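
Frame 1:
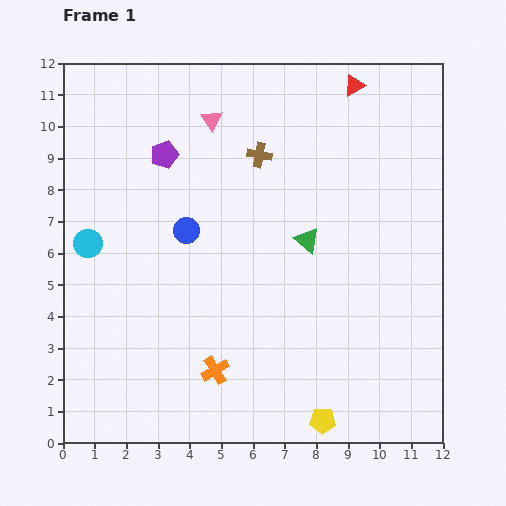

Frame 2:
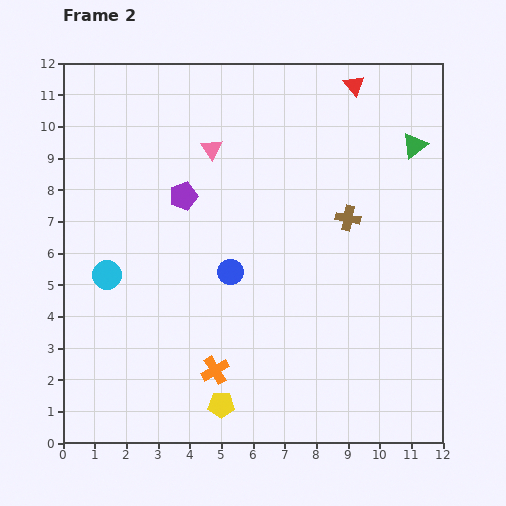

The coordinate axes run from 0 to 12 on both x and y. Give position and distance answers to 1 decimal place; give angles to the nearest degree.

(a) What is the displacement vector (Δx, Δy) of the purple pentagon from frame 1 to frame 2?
(0.6, -1.3)

The purple pentagon was at (3.2, 9.1) in frame 1 and (3.8, 7.8) in frame 2.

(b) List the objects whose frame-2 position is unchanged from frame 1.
the orange cross, the red triangle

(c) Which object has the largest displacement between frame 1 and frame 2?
the green triangle

(moved 4.5; next 3.4)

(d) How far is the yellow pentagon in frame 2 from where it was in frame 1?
3.2

The yellow pentagon moved from (8.2, 0.7) to (5.0, 1.2), a distance of √(3.2² + 0.5²) ≈ 3.2.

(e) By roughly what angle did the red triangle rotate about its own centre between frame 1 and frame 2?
40° counter-clockwise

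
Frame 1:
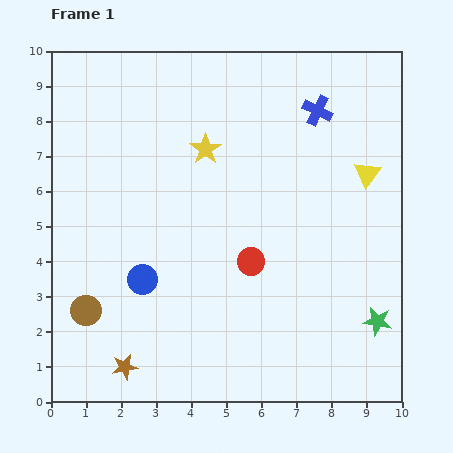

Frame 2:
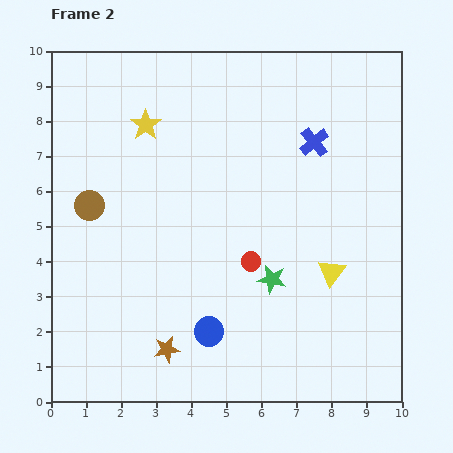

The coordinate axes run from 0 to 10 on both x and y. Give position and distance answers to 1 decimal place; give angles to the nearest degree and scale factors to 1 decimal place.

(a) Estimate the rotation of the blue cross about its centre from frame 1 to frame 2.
25° clockwise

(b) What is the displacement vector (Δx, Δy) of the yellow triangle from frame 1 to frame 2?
(-1.0, -2.8)

The yellow triangle was at (9.0, 6.5) in frame 1 and (8.0, 3.7) in frame 2.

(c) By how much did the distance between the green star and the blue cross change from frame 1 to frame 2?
-2.1

Distance in frame 1: 6.2. Distance in frame 2: 4.1.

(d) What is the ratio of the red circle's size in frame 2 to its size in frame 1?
0.7×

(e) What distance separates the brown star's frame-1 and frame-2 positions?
1.3

The brown star moved from (2.1, 1.0) to (3.3, 1.5), a distance of √(1.2² + 0.5²) ≈ 1.3.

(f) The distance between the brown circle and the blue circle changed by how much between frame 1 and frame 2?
+3.2

Distance in frame 1: 1.8. Distance in frame 2: 5.0.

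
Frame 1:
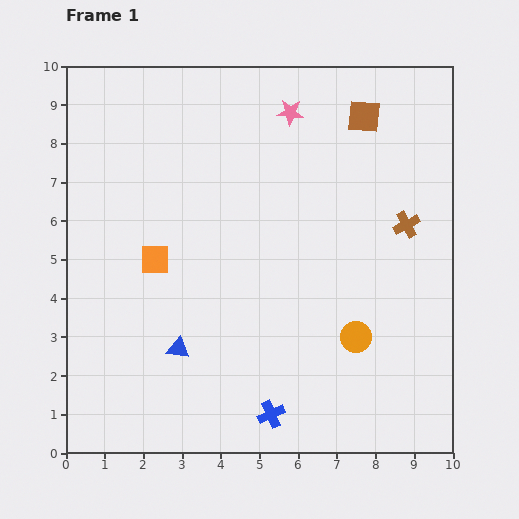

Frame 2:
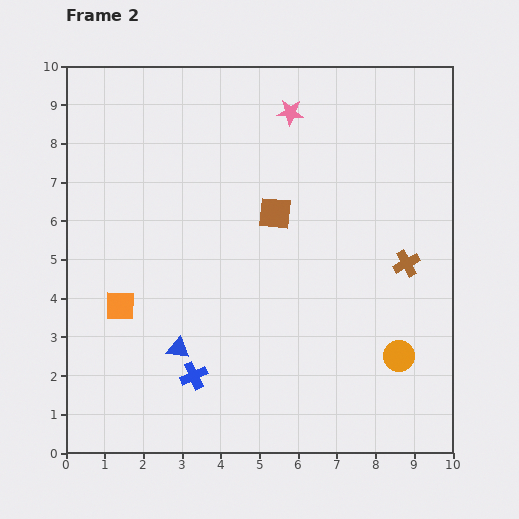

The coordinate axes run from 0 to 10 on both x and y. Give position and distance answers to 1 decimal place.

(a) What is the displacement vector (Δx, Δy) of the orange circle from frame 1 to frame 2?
(1.1, -0.5)

The orange circle was at (7.5, 3.0) in frame 1 and (8.6, 2.5) in frame 2.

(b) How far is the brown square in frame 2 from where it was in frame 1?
3.4

The brown square moved from (7.7, 8.7) to (5.4, 6.2), a distance of √(2.3² + 2.5²) ≈ 3.4.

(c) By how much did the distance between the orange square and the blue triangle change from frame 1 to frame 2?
-0.5

Distance in frame 1: 2.4. Distance in frame 2: 1.9.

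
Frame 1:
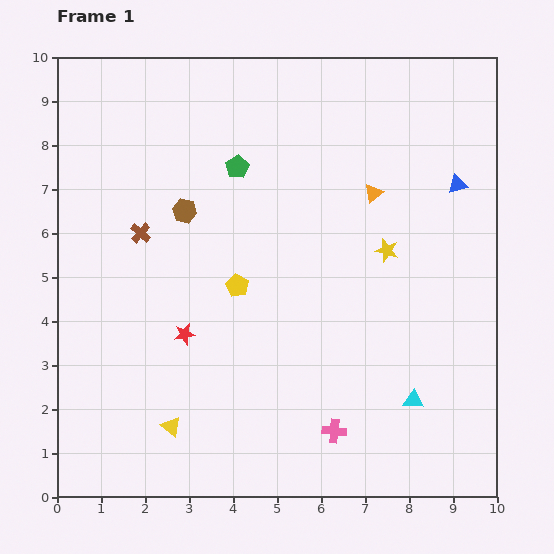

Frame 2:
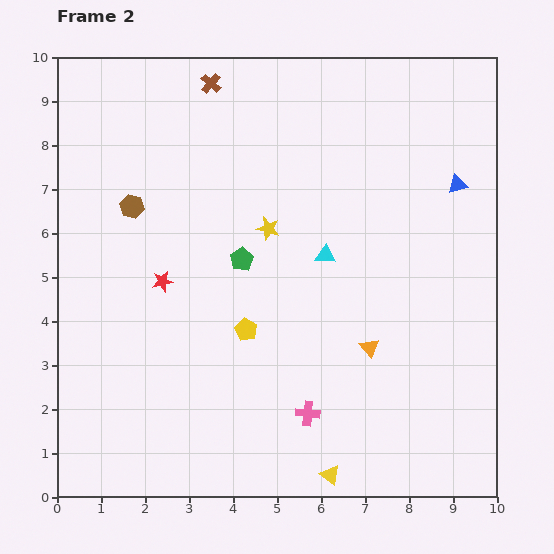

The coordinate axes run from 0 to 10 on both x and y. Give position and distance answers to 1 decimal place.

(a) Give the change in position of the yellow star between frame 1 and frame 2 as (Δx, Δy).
(-2.7, 0.5)

The yellow star was at (7.5, 5.6) in frame 1 and (4.8, 6.1) in frame 2.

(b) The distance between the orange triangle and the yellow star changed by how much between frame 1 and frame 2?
+2.2

Distance in frame 1: 1.3. Distance in frame 2: 3.5.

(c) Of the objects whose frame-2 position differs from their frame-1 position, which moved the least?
the pink cross

(moved 0.7)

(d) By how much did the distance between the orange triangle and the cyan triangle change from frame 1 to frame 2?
-2.5

Distance in frame 1: 4.8. Distance in frame 2: 2.3.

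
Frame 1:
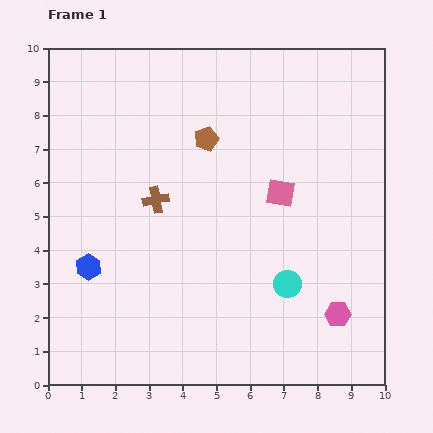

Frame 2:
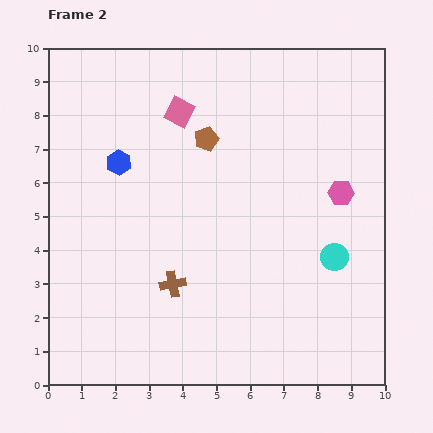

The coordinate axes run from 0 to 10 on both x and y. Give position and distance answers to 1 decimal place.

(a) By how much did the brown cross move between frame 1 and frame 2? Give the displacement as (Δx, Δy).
(0.5, -2.5)

The brown cross was at (3.2, 5.5) in frame 1 and (3.7, 3.0) in frame 2.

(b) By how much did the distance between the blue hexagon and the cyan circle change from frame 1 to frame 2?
+1.1

Distance in frame 1: 5.9. Distance in frame 2: 7.0.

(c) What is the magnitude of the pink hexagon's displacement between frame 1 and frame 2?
3.6

The pink hexagon moved from (8.6, 2.1) to (8.7, 5.7), a distance of √(0.1² + 3.6²) ≈ 3.6.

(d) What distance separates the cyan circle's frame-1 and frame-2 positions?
1.6

The cyan circle moved from (7.1, 3.0) to (8.5, 3.8), a distance of √(1.4² + 0.8²) ≈ 1.6.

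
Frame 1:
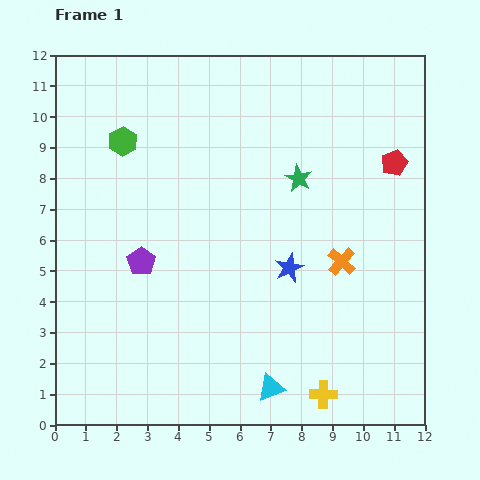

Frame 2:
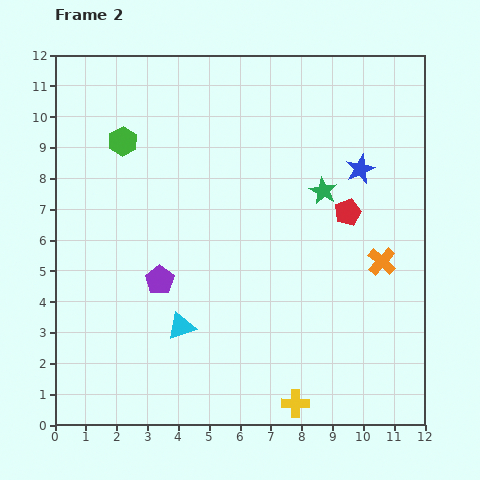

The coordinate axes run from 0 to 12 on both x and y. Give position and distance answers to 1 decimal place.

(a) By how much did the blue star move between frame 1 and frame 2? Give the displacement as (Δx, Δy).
(2.3, 3.2)

The blue star was at (7.6, 5.1) in frame 1 and (9.9, 8.3) in frame 2.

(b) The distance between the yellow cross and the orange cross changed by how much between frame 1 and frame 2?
+1.1

Distance in frame 1: 4.3. Distance in frame 2: 5.4.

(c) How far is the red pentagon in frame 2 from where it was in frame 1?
2.2

The red pentagon moved from (11.0, 8.5) to (9.5, 6.9), a distance of √(1.5² + 1.6²) ≈ 2.2.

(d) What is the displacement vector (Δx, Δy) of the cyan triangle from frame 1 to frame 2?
(-2.9, 2.0)

The cyan triangle was at (7.0, 1.2) in frame 1 and (4.1, 3.2) in frame 2.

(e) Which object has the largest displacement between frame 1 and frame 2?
the blue star

(moved 3.9; next 3.5)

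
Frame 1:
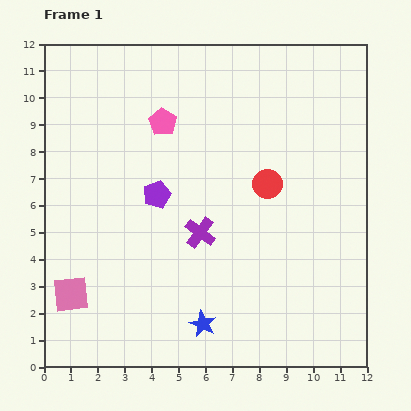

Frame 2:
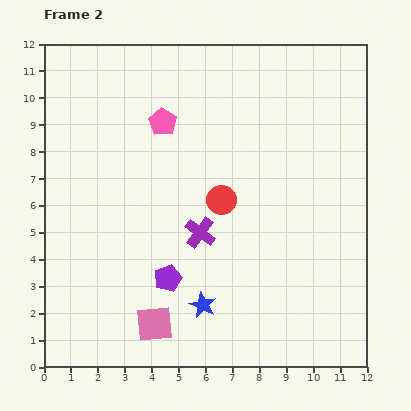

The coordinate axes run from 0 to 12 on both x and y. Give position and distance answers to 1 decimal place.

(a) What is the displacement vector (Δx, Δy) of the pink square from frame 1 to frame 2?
(3.1, -1.1)

The pink square was at (1.0, 2.7) in frame 1 and (4.1, 1.6) in frame 2.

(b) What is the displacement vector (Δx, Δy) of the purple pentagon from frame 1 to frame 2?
(0.4, -3.1)

The purple pentagon was at (4.2, 6.4) in frame 1 and (4.6, 3.3) in frame 2.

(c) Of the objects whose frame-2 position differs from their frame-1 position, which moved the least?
the blue star

(moved 0.7)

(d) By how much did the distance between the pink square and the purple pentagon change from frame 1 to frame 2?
-3.1

Distance in frame 1: 4.9. Distance in frame 2: 1.8.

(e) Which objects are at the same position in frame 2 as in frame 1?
the pink pentagon, the purple cross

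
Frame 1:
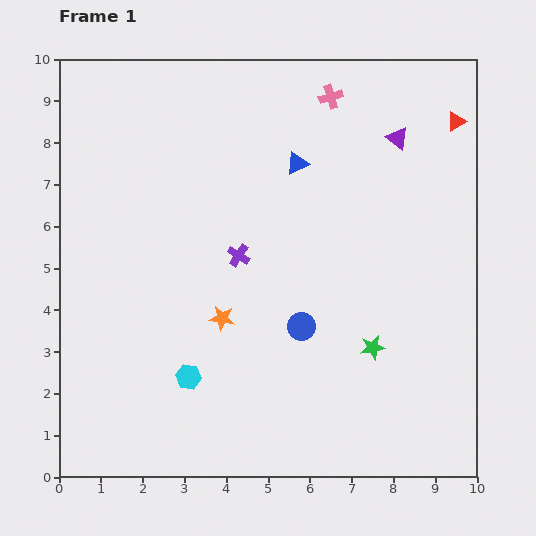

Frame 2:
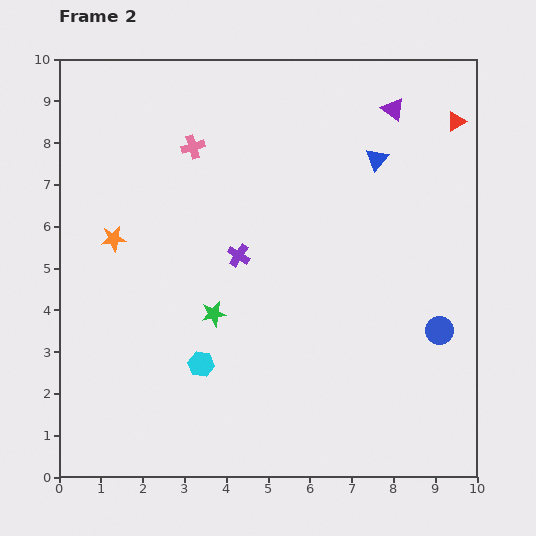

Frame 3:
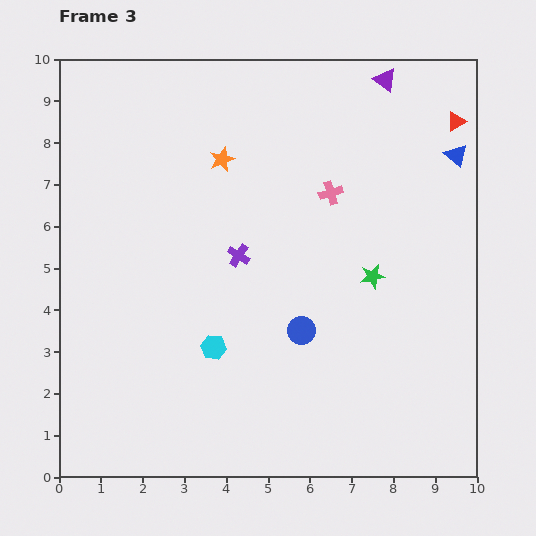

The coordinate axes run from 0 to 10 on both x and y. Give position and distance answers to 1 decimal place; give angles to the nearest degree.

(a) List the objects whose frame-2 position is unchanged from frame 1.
the purple cross, the red triangle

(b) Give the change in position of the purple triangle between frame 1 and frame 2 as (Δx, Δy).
(-0.1, 0.7)

The purple triangle was at (8.1, 8.1) in frame 1 and (8.0, 8.8) in frame 2.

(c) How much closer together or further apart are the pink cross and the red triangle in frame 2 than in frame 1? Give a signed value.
+3.2

Distance in frame 1: 3.1. Distance in frame 2: 6.3.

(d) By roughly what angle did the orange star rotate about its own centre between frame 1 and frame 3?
31° counter-clockwise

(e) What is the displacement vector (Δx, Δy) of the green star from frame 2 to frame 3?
(3.8, 0.9)

The green star was at (3.7, 3.9) in frame 2 and (7.5, 4.8) in frame 3.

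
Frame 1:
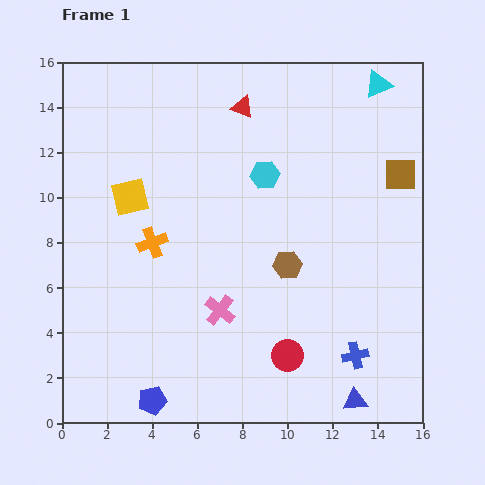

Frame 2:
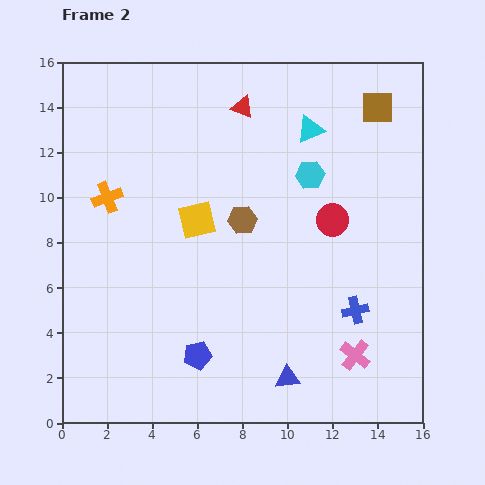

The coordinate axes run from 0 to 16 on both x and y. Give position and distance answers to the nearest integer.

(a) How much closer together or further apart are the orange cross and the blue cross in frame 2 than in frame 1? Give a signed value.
+2

Distance in frame 1: 10. Distance in frame 2: 12.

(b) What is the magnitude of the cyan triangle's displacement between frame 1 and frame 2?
4

The cyan triangle moved from (14, 15) to (11, 13), a distance of √(3² + 2²) ≈ 4.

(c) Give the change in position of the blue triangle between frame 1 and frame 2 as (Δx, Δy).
(-3, 1)

The blue triangle was at (13, 1) in frame 1 and (10, 2) in frame 2.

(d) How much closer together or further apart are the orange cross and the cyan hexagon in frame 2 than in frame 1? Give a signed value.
+3

Distance in frame 1: 6. Distance in frame 2: 9.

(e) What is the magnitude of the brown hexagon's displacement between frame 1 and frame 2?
3

The brown hexagon moved from (10, 7) to (8, 9), a distance of √(2² + 2²) ≈ 3.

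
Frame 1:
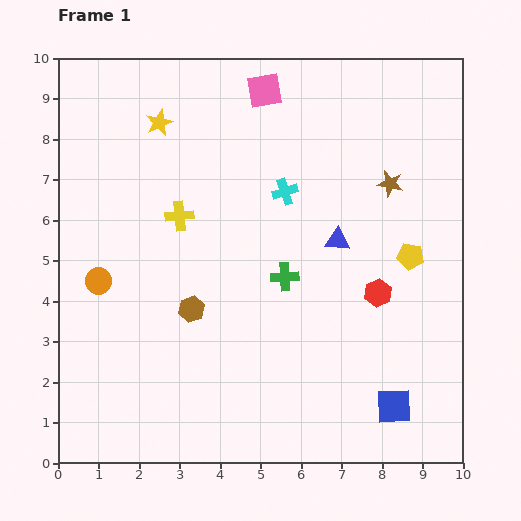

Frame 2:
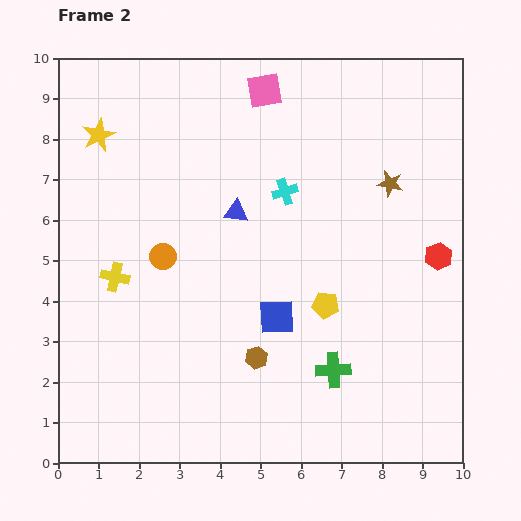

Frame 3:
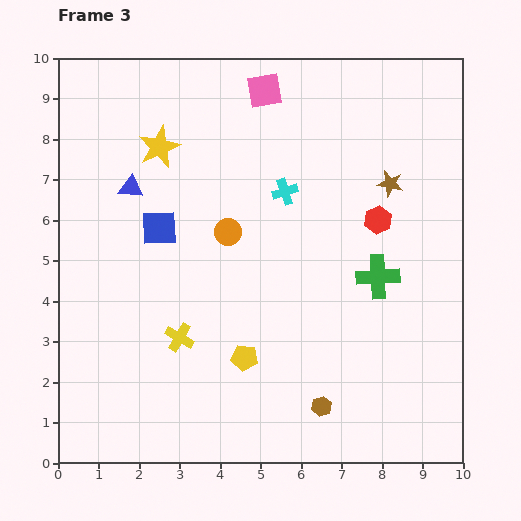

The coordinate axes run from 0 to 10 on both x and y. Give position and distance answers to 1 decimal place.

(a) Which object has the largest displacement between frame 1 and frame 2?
the blue square

(moved 3.6; next 2.6)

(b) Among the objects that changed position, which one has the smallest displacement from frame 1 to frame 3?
the yellow star

(moved 0.6)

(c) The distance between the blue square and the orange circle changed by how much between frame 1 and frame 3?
-6.2

Distance in frame 1: 7.9. Distance in frame 3: 1.7.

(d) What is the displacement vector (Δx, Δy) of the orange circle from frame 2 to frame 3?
(1.6, 0.6)

The orange circle was at (2.6, 5.1) in frame 2 and (4.2, 5.7) in frame 3.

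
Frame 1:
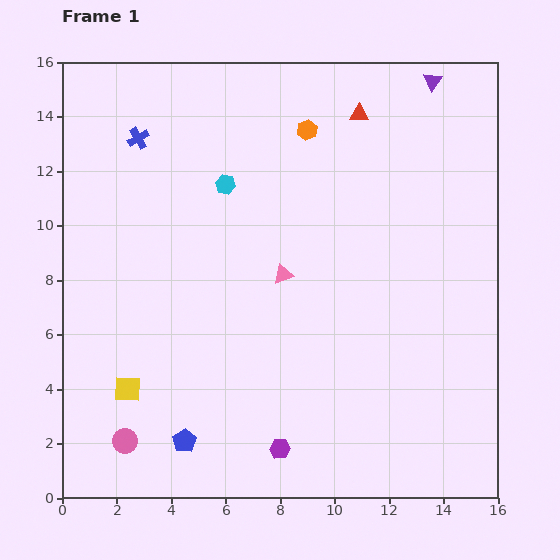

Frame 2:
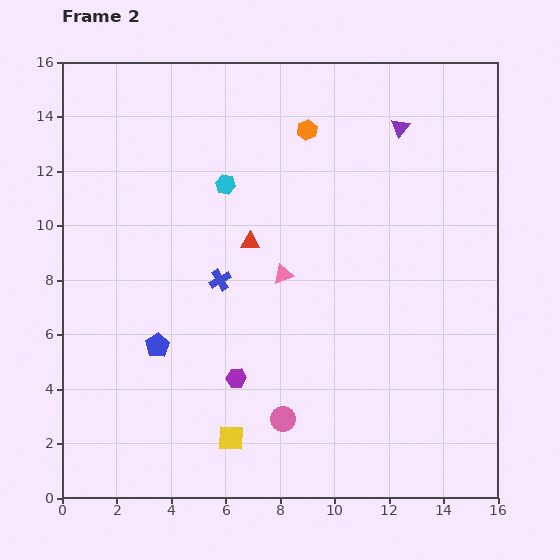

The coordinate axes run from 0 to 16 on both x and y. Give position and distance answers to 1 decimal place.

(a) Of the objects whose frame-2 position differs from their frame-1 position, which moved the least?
the purple triangle

(moved 2.1)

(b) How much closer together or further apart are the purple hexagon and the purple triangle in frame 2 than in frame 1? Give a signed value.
-3.6

Distance in frame 1: 14.6. Distance in frame 2: 11.0.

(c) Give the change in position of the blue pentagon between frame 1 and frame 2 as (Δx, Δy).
(-1.0, 3.5)

The blue pentagon was at (4.5, 2.1) in frame 1 and (3.5, 5.6) in frame 2.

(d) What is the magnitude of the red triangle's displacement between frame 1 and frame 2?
6.2

The red triangle moved from (10.9, 14.1) to (6.9, 9.4), a distance of √(4.0² + 4.7²) ≈ 6.2.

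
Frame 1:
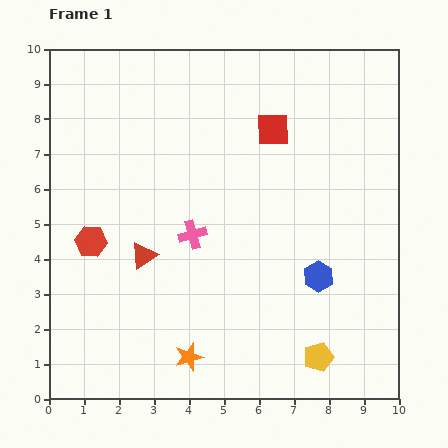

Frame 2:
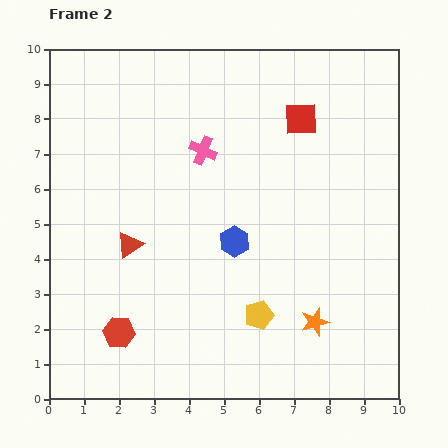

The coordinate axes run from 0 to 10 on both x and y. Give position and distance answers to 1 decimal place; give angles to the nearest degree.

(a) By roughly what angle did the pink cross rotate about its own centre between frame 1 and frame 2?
39° clockwise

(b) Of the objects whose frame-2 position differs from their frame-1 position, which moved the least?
the red triangle

(moved 0.5)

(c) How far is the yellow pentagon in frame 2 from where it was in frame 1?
2.1

The yellow pentagon moved from (7.7, 1.2) to (6.0, 2.4), a distance of √(1.7² + 1.2²) ≈ 2.1.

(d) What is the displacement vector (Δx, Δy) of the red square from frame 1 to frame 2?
(0.8, 0.3)

The red square was at (6.4, 7.7) in frame 1 and (7.2, 8.0) in frame 2.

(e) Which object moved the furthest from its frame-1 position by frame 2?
the orange star

(moved 3.7; next 2.7)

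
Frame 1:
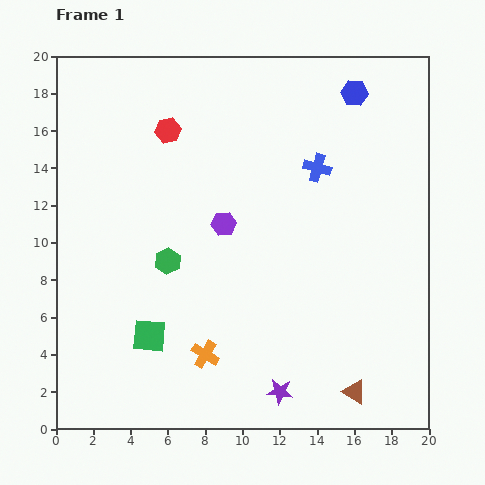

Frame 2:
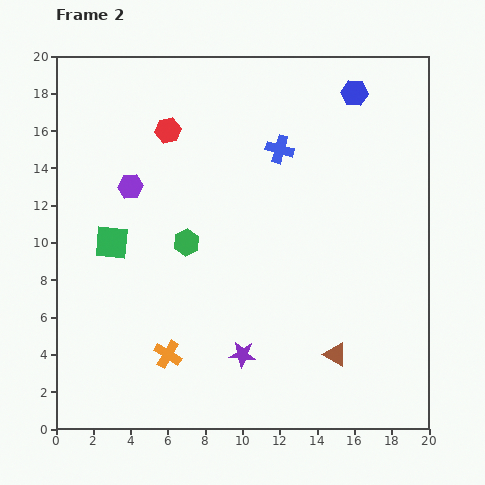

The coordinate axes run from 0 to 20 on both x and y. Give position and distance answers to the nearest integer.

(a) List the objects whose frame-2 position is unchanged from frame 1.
the blue hexagon, the red hexagon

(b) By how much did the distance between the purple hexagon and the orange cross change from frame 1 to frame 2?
+2

Distance in frame 1: 7. Distance in frame 2: 9.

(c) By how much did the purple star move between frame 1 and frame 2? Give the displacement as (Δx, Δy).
(-2, 2)

The purple star was at (12, 2) in frame 1 and (10, 4) in frame 2.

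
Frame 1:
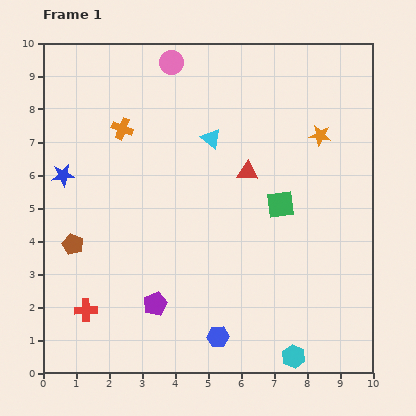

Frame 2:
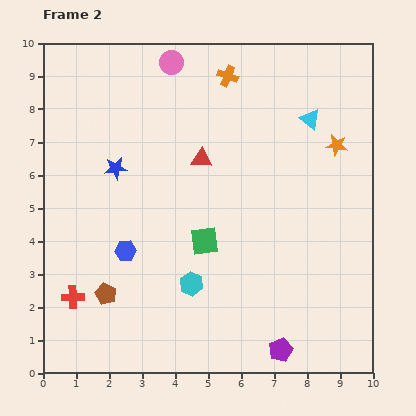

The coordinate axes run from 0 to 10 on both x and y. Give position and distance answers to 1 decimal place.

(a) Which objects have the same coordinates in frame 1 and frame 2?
the pink circle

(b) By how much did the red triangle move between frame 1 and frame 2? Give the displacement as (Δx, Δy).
(-1.4, 0.4)

The red triangle was at (6.2, 6.1) in frame 1 and (4.8, 6.5) in frame 2.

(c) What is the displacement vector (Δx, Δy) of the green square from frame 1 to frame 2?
(-2.3, -1.1)

The green square was at (7.2, 5.1) in frame 1 and (4.9, 4.0) in frame 2.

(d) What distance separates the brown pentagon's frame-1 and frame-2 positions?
1.8

The brown pentagon moved from (0.9, 3.9) to (1.9, 2.4), a distance of √(1.0² + 1.5²) ≈ 1.8.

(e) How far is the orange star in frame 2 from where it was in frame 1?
0.6

The orange star moved from (8.4, 7.2) to (8.9, 6.9), a distance of √(0.5² + 0.3²) ≈ 0.6.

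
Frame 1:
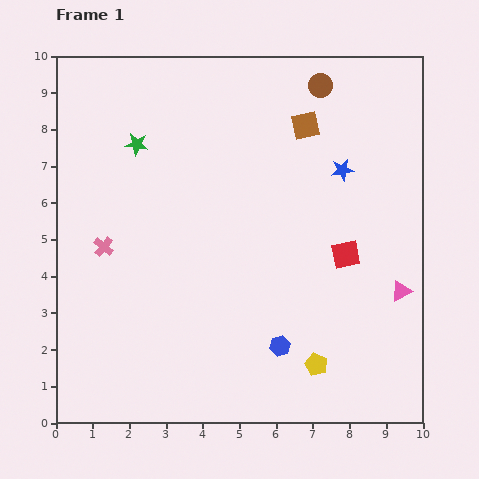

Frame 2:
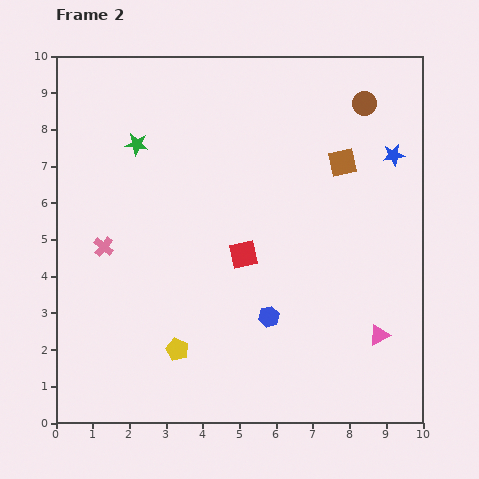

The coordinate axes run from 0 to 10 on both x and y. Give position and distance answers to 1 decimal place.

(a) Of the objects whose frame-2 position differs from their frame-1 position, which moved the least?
the blue hexagon

(moved 0.9)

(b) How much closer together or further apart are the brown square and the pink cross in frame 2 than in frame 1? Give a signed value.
+0.5

Distance in frame 1: 6.4. Distance in frame 2: 6.9.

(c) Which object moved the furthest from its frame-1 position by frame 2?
the yellow pentagon

(moved 3.8; next 2.8)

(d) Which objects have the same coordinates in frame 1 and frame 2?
the green star, the pink cross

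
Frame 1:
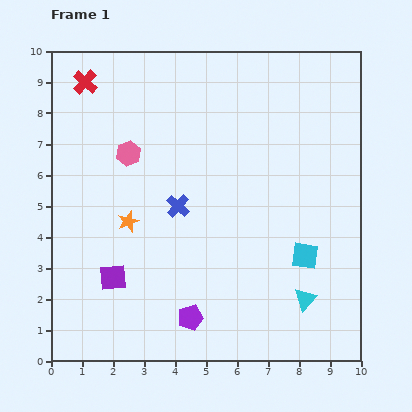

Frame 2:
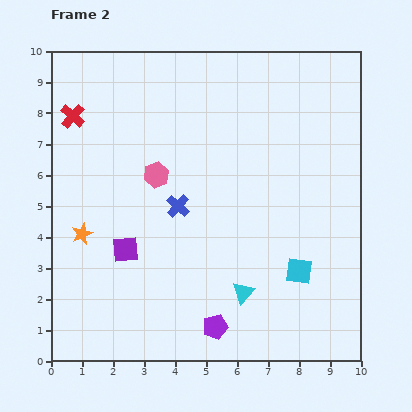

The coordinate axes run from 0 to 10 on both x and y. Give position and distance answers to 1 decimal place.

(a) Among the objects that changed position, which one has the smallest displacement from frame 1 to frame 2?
the cyan square

(moved 0.5)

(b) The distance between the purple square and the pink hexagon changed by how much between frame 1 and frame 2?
-1.4

Distance in frame 1: 4.0. Distance in frame 2: 2.6.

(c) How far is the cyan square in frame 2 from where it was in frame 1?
0.5

The cyan square moved from (8.2, 3.4) to (8.0, 2.9), a distance of √(0.2² + 0.5²) ≈ 0.5.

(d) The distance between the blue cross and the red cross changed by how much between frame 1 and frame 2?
-0.5

Distance in frame 1: 5.0. Distance in frame 2: 4.5.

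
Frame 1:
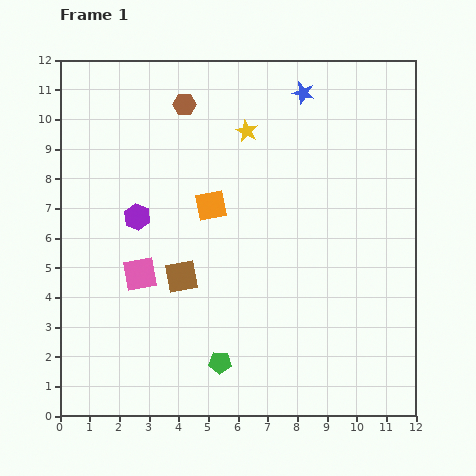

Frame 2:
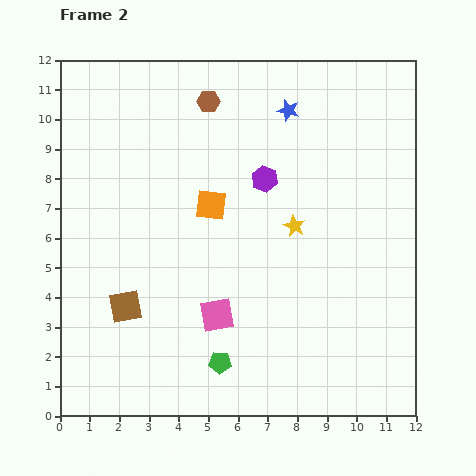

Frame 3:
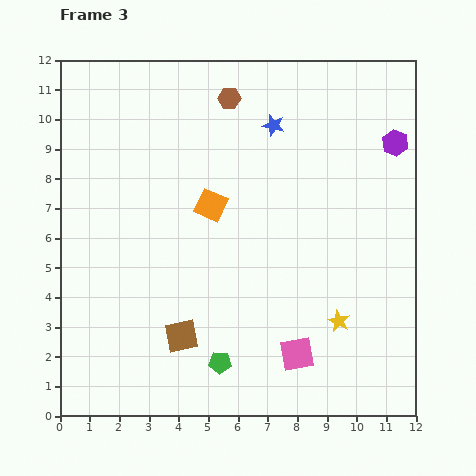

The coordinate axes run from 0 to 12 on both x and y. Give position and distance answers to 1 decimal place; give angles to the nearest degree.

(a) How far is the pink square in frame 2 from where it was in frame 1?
3.0

The pink square moved from (2.7, 4.8) to (5.3, 3.4), a distance of √(2.6² + 1.4²) ≈ 3.0.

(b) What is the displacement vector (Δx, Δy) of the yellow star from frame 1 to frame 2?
(1.6, -3.2)

The yellow star was at (6.3, 9.6) in frame 1 and (7.9, 6.4) in frame 2.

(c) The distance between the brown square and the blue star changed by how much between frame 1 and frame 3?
+0.3

Distance in frame 1: 7.4. Distance in frame 3: 7.7.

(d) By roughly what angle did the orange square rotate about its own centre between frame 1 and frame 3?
36° clockwise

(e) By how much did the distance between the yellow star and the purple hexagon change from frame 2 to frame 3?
+4.4

Distance in frame 2: 1.9. Distance in frame 3: 6.3.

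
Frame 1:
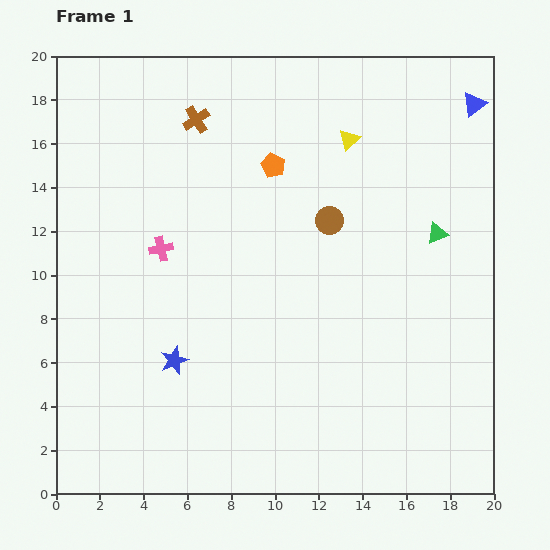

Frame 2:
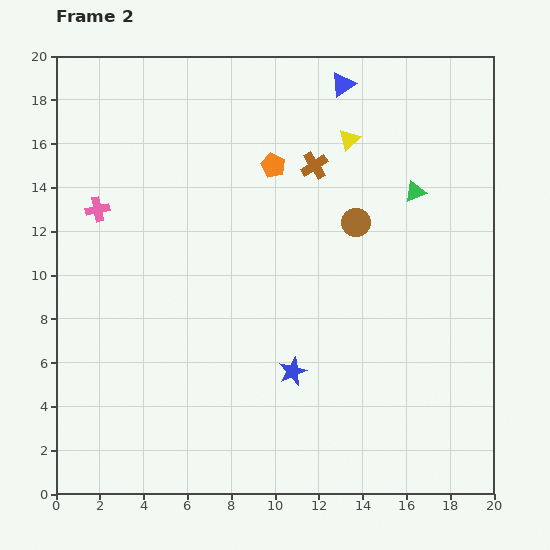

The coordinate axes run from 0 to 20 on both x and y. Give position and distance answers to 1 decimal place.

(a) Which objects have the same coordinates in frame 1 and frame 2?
the orange pentagon, the yellow triangle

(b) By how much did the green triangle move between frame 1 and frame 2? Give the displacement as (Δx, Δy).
(-1.0, 1.9)

The green triangle was at (17.4, 11.9) in frame 1 and (16.4, 13.8) in frame 2.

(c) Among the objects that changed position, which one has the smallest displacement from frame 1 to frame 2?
the brown circle

(moved 1.2)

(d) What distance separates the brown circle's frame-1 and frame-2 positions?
1.2

The brown circle moved from (12.5, 12.5) to (13.7, 12.4), a distance of √(1.2² + 0.1²) ≈ 1.2.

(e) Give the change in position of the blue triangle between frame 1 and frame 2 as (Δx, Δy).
(-6.0, 0.9)

The blue triangle was at (19.1, 17.8) in frame 1 and (13.1, 18.7) in frame 2.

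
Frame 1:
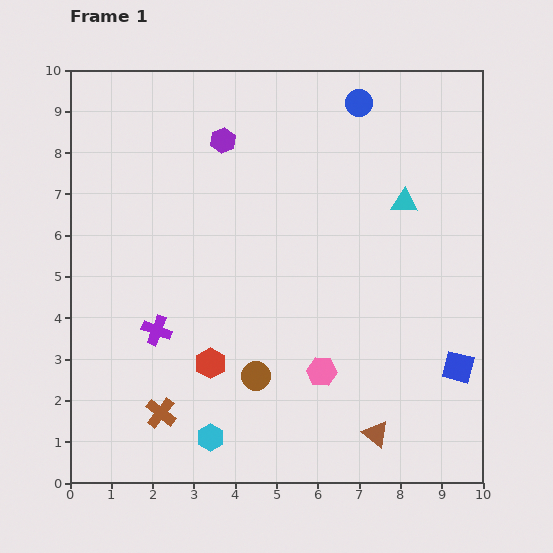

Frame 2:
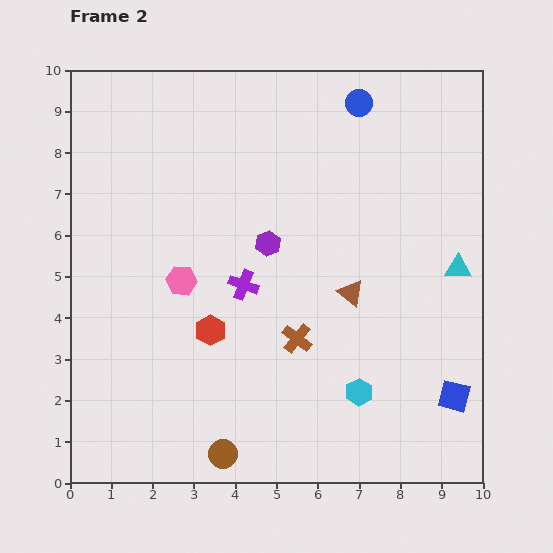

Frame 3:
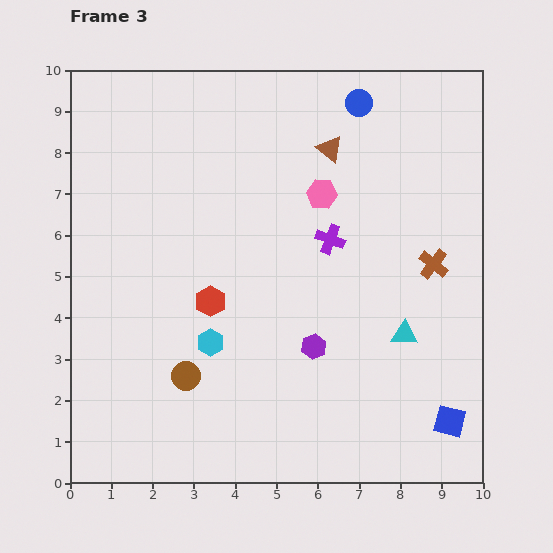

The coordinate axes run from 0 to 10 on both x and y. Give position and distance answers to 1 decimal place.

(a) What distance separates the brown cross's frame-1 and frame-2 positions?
3.8

The brown cross moved from (2.2, 1.7) to (5.5, 3.5), a distance of √(3.3² + 1.8²) ≈ 3.8.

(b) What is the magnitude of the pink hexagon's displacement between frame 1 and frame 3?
4.3

The pink hexagon moved from (6.1, 2.7) to (6.1, 7.0), a distance of √(0.0² + 4.3²) ≈ 4.3.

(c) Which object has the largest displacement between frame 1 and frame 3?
the brown cross

(moved 7.5; next 7.0)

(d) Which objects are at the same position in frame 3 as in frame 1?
the blue circle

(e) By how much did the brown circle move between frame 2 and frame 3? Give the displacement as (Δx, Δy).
(-0.9, 1.9)

The brown circle was at (3.7, 0.7) in frame 2 and (2.8, 2.6) in frame 3.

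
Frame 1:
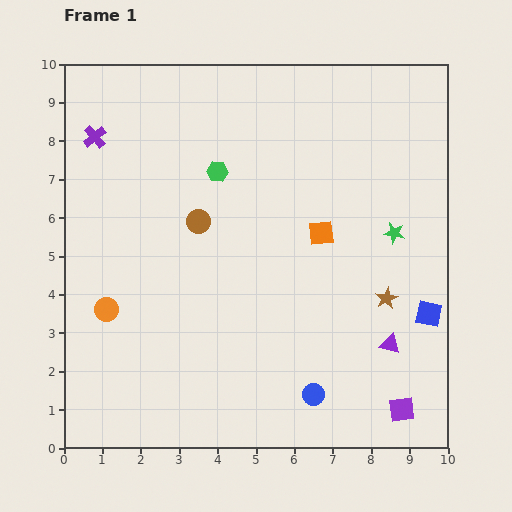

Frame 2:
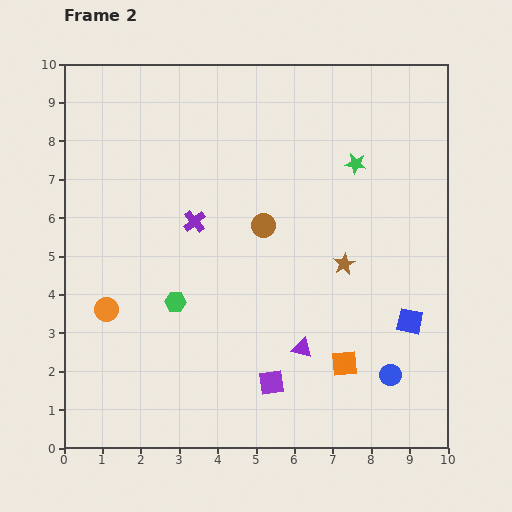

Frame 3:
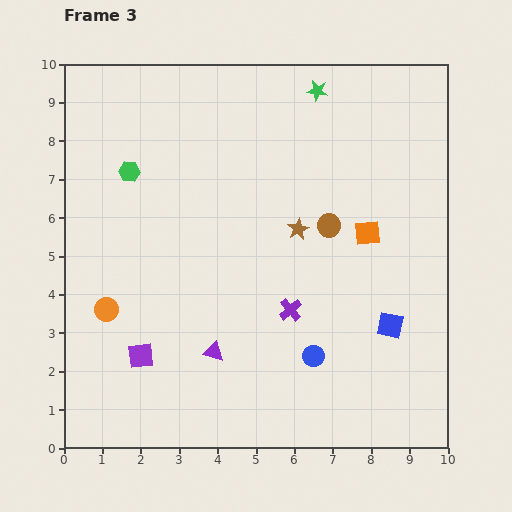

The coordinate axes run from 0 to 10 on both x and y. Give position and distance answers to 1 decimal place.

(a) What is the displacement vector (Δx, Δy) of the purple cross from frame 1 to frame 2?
(2.6, -2.2)

The purple cross was at (0.8, 8.1) in frame 1 and (3.4, 5.9) in frame 2.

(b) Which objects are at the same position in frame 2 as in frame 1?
the orange circle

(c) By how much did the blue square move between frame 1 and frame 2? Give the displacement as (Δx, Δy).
(-0.5, -0.2)

The blue square was at (9.5, 3.5) in frame 1 and (9.0, 3.3) in frame 2.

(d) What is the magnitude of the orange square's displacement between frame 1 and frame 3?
1.2

The orange square moved from (6.7, 5.6) to (7.9, 5.6), a distance of √(1.2² + 0.0²) ≈ 1.2.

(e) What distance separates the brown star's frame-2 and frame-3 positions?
1.5

The brown star moved from (7.3, 4.8) to (6.1, 5.7), a distance of √(1.2² + 0.9²) ≈ 1.5.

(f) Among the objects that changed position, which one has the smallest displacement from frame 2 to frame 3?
the blue square

(moved 0.5)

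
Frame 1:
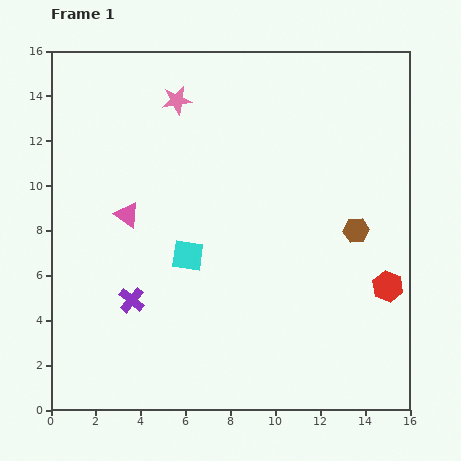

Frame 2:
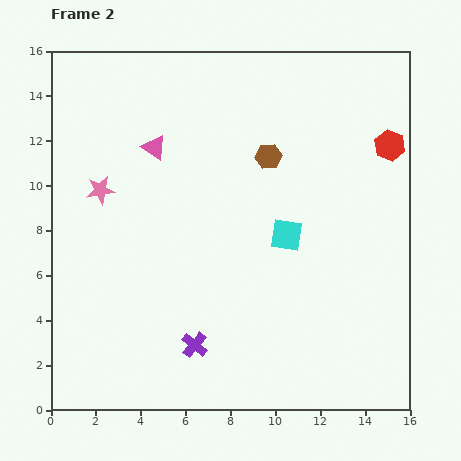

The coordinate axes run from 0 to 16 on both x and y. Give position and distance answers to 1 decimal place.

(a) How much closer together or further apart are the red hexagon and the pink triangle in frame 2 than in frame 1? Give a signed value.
-1.5

Distance in frame 1: 12.0. Distance in frame 2: 10.5.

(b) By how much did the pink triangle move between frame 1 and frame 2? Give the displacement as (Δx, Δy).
(1.2, 3.0)

The pink triangle was at (3.4, 8.7) in frame 1 and (4.6, 11.7) in frame 2.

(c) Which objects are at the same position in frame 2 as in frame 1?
none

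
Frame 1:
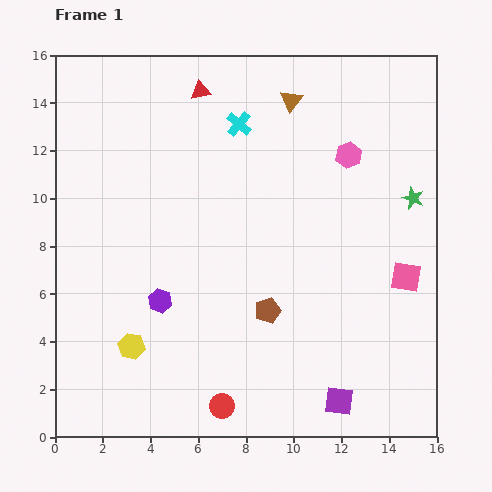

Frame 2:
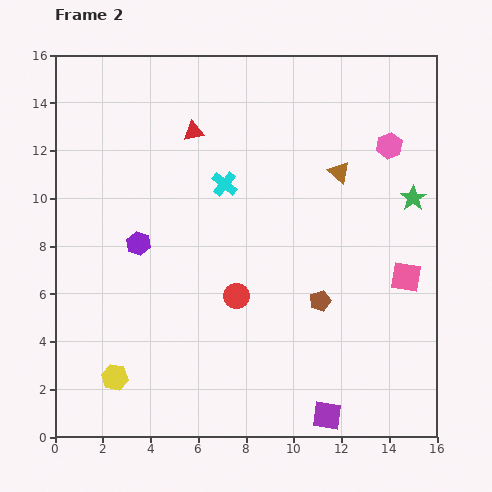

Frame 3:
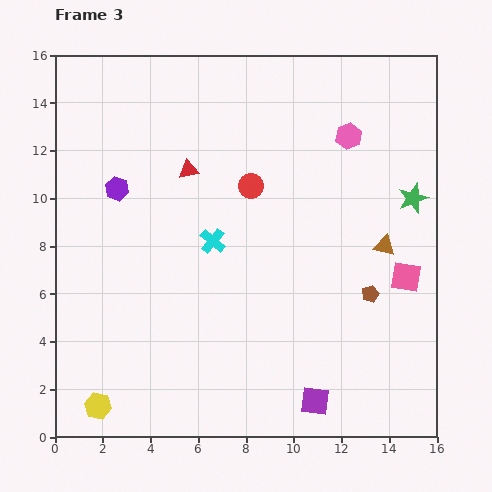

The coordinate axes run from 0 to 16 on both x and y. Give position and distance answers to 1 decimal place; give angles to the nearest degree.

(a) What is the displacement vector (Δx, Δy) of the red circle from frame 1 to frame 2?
(0.6, 4.6)

The red circle was at (7.0, 1.3) in frame 1 and (7.6, 5.9) in frame 2.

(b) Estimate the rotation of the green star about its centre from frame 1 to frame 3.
30° clockwise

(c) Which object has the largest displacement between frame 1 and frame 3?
the red circle

(moved 9.3; next 7.2)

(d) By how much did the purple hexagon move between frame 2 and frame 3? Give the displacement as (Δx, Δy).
(-0.9, 2.3)

The purple hexagon was at (3.5, 8.1) in frame 2 and (2.6, 10.4) in frame 3.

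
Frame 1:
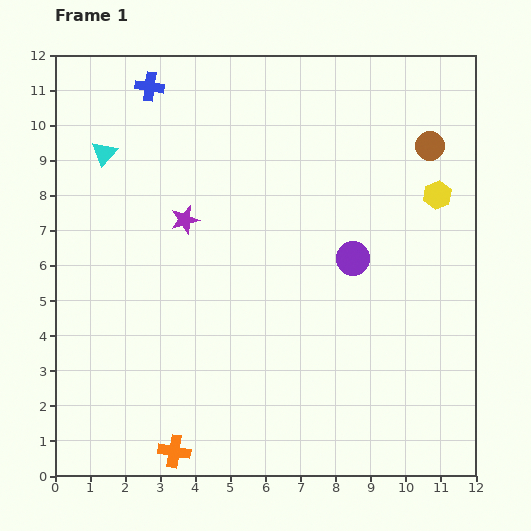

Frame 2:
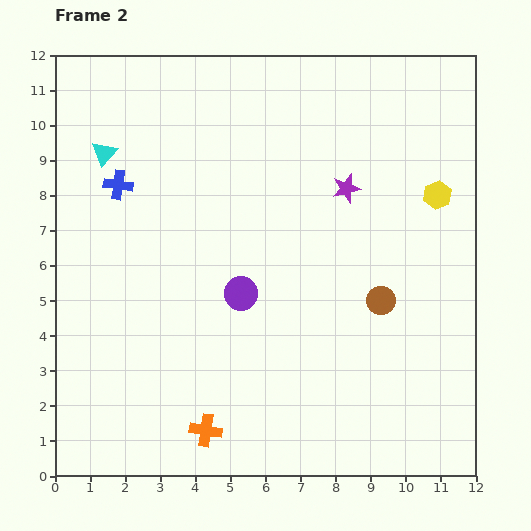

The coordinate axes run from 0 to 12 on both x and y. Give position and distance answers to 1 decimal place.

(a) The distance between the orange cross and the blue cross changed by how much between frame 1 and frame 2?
-3.0

Distance in frame 1: 10.4. Distance in frame 2: 7.4.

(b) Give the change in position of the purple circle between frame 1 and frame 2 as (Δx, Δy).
(-3.2, -1.0)

The purple circle was at (8.5, 6.2) in frame 1 and (5.3, 5.2) in frame 2.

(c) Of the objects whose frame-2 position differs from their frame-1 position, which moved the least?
the orange cross

(moved 1.1)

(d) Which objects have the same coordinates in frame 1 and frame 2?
the cyan triangle, the yellow hexagon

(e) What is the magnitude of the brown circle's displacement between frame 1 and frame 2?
4.6

The brown circle moved from (10.7, 9.4) to (9.3, 5.0), a distance of √(1.4² + 4.4²) ≈ 4.6.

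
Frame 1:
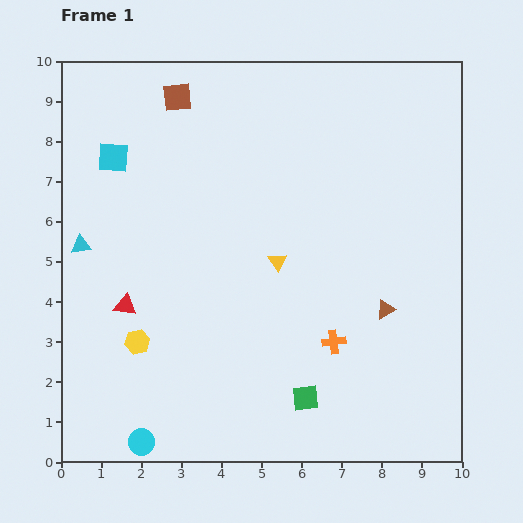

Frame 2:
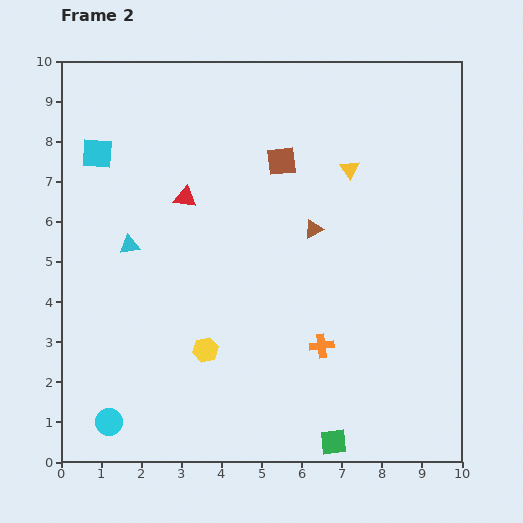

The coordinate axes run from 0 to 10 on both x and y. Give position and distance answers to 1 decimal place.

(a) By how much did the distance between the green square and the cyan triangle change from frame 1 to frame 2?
+0.3

Distance in frame 1: 6.8. Distance in frame 2: 7.1.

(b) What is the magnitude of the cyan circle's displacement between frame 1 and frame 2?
0.9

The cyan circle moved from (2.0, 0.5) to (1.2, 1.0), a distance of √(0.8² + 0.5²) ≈ 0.9.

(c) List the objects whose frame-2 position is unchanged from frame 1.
none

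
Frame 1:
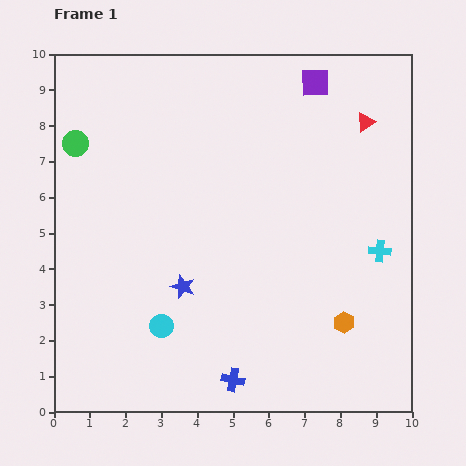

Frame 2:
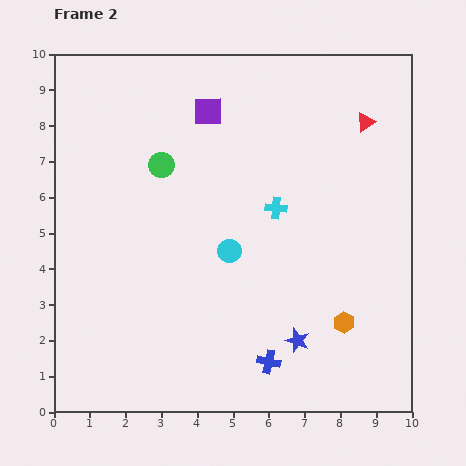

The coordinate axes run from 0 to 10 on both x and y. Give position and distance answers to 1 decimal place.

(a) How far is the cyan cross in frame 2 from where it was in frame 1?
3.1

The cyan cross moved from (9.1, 4.5) to (6.2, 5.7), a distance of √(2.9² + 1.2²) ≈ 3.1.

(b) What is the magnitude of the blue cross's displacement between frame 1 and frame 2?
1.1

The blue cross moved from (5.0, 0.9) to (6.0, 1.4), a distance of √(1.0² + 0.5²) ≈ 1.1.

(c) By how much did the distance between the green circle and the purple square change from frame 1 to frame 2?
-4.9

Distance in frame 1: 6.9. Distance in frame 2: 2.0.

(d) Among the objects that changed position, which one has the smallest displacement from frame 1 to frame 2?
the blue cross

(moved 1.1)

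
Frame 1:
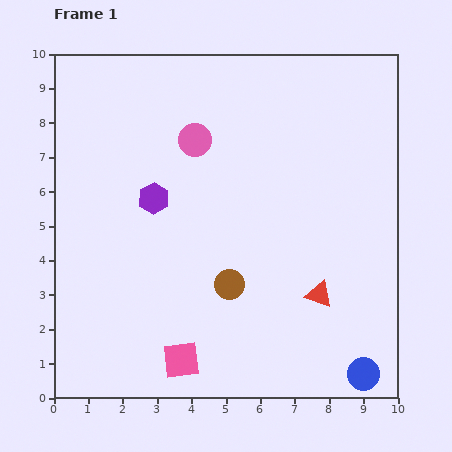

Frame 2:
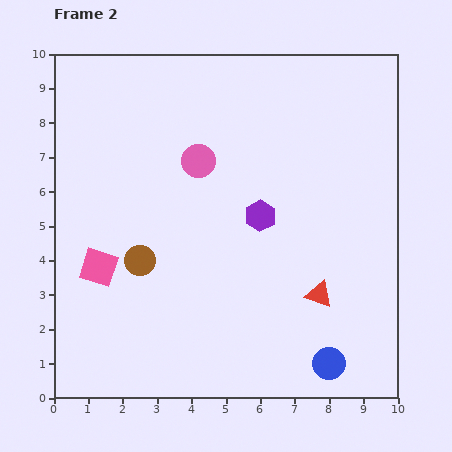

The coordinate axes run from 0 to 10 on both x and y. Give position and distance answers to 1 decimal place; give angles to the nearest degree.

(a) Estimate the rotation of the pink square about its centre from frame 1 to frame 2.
25° clockwise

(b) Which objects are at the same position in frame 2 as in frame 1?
the red triangle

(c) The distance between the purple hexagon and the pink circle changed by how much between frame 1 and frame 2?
+0.3

Distance in frame 1: 2.1. Distance in frame 2: 2.4.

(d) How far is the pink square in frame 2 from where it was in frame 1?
3.6

The pink square moved from (3.7, 1.1) to (1.3, 3.8), a distance of √(2.4² + 2.7²) ≈ 3.6.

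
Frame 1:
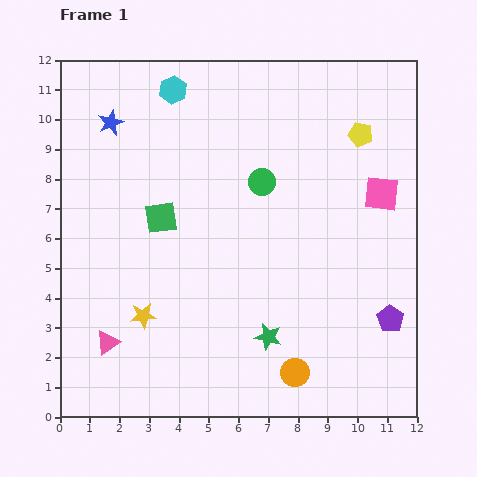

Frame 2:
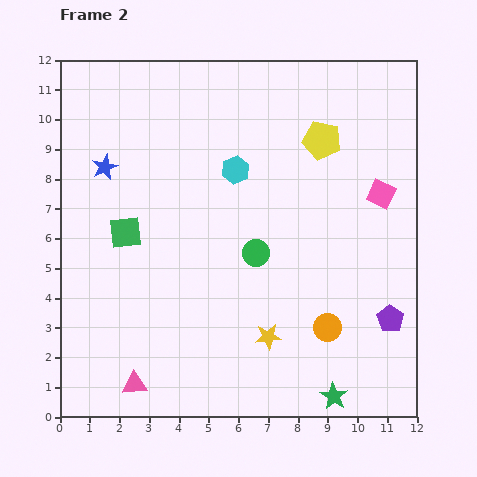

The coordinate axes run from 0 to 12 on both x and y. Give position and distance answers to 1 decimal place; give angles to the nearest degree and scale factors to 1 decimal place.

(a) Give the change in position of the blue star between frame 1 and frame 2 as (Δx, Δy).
(-0.2, -1.5)

The blue star was at (1.7, 9.9) in frame 1 and (1.5, 8.4) in frame 2.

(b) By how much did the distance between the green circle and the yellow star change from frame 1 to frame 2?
-3.2

Distance in frame 1: 6.0. Distance in frame 2: 2.8.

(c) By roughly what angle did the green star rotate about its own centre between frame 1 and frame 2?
19° clockwise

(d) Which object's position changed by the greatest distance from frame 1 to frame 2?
the yellow star

(moved 4.3; next 3.4)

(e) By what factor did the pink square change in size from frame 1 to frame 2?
0.8×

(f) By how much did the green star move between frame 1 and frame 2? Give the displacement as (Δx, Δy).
(2.2, -2.0)

The green star was at (7.0, 2.7) in frame 1 and (9.2, 0.7) in frame 2.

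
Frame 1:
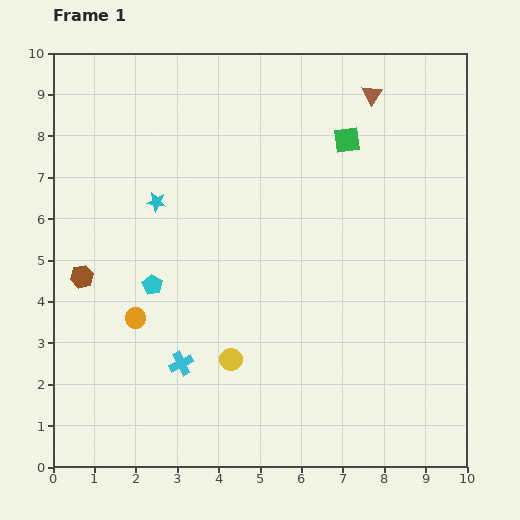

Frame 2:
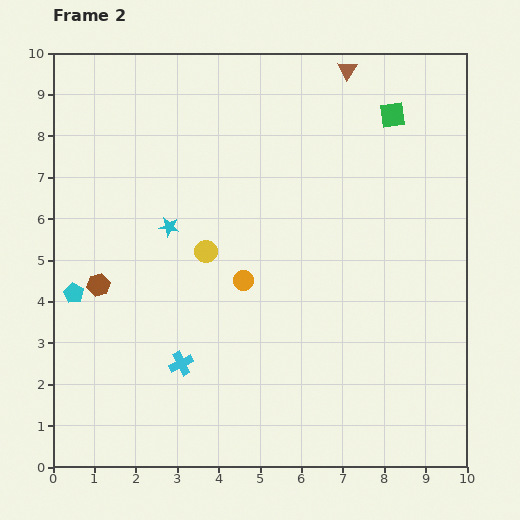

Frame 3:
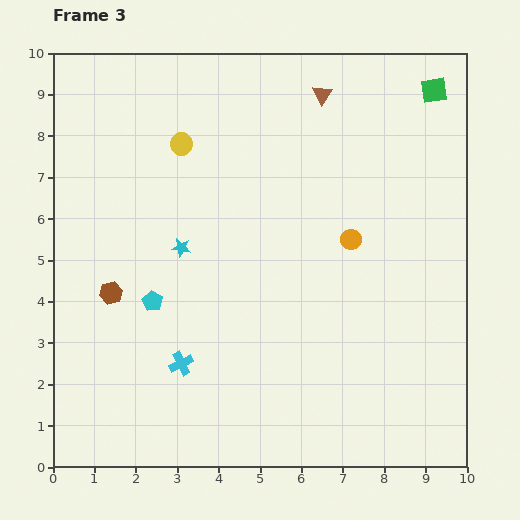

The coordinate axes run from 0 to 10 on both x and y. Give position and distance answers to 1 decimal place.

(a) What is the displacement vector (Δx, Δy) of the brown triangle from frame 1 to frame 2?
(-0.6, 0.6)

The brown triangle was at (7.7, 9.0) in frame 1 and (7.1, 9.6) in frame 2.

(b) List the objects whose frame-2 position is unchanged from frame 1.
the cyan cross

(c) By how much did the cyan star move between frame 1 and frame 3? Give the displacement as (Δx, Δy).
(0.6, -1.1)

The cyan star was at (2.5, 6.4) in frame 1 and (3.1, 5.3) in frame 3.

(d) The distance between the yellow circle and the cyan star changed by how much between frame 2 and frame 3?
+1.4

Distance in frame 2: 1.1. Distance in frame 3: 2.5.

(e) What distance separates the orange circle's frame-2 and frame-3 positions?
2.8

The orange circle moved from (4.6, 4.5) to (7.2, 5.5), a distance of √(2.6² + 1.0²) ≈ 2.8.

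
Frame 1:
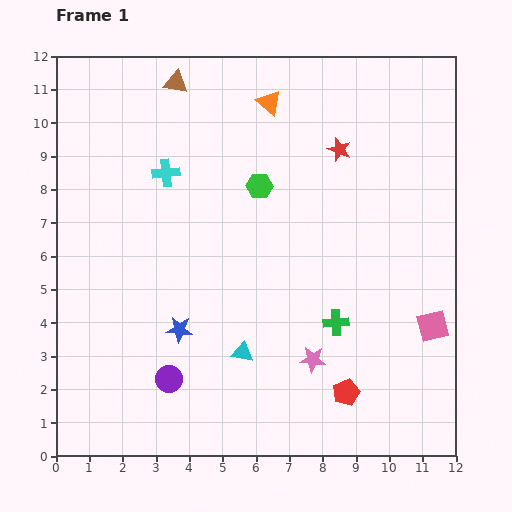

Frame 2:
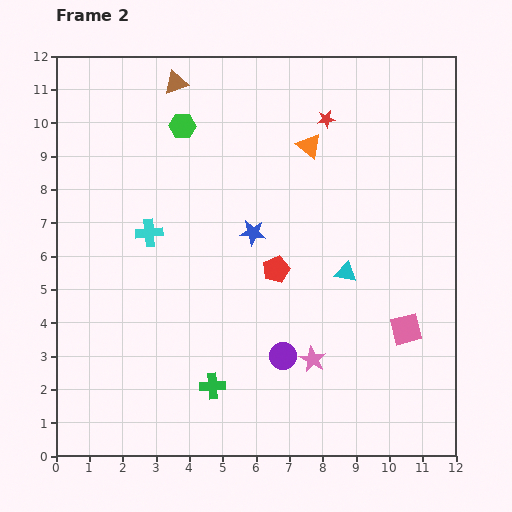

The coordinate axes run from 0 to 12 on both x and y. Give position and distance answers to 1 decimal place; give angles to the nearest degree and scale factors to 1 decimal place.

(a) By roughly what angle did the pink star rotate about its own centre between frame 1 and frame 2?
23° clockwise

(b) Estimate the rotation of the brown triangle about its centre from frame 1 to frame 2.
28° counter-clockwise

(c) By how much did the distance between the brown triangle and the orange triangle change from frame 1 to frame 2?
+1.5

Distance in frame 1: 2.9. Distance in frame 2: 4.4.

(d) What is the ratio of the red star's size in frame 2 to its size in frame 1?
0.8×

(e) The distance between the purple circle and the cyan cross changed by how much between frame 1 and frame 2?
-0.8

Distance in frame 1: 6.2. Distance in frame 2: 5.4.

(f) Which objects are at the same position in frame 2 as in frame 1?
the brown triangle, the pink star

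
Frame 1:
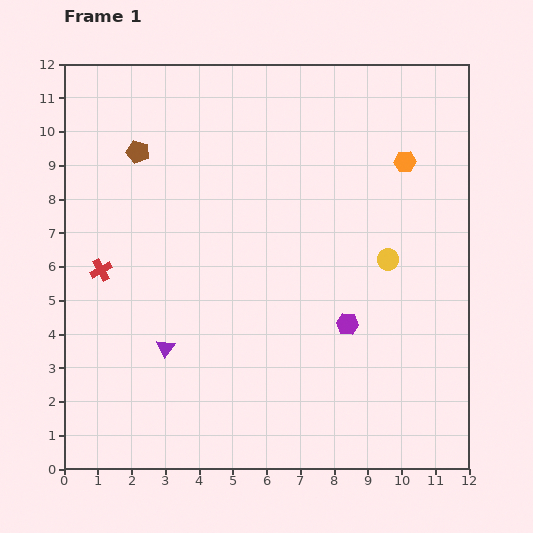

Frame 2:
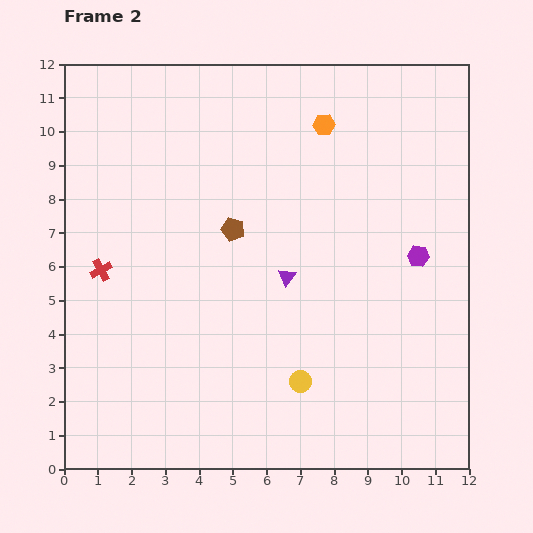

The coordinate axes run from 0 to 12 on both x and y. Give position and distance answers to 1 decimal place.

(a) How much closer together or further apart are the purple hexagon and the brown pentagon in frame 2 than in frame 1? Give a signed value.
-2.4

Distance in frame 1: 8.0. Distance in frame 2: 5.6.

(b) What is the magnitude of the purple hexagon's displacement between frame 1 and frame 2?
2.9

The purple hexagon moved from (8.4, 4.3) to (10.5, 6.3), a distance of √(2.1² + 2.0²) ≈ 2.9.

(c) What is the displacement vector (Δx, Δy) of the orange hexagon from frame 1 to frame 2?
(-2.4, 1.1)

The orange hexagon was at (10.1, 9.1) in frame 1 and (7.7, 10.2) in frame 2.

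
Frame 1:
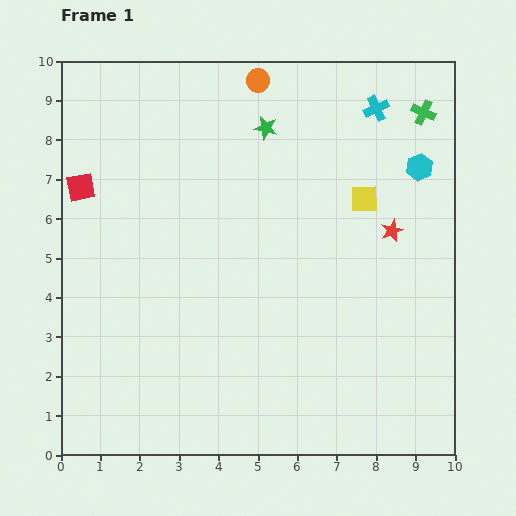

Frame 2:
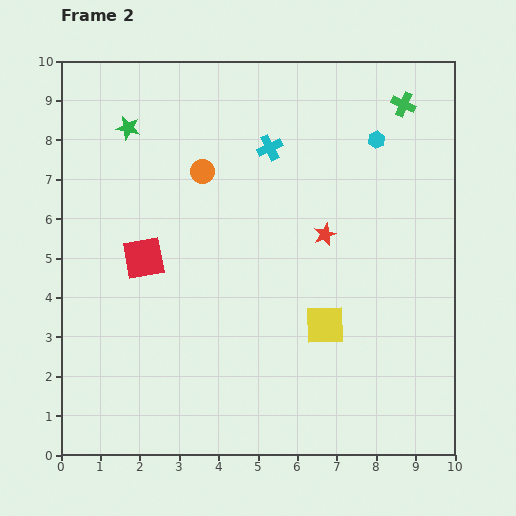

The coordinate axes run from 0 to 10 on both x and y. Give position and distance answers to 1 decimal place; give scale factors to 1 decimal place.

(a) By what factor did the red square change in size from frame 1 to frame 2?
1.5×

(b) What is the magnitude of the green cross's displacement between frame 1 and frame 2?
0.5

The green cross moved from (9.2, 8.7) to (8.7, 8.9), a distance of √(0.5² + 0.2²) ≈ 0.5.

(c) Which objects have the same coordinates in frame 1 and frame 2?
none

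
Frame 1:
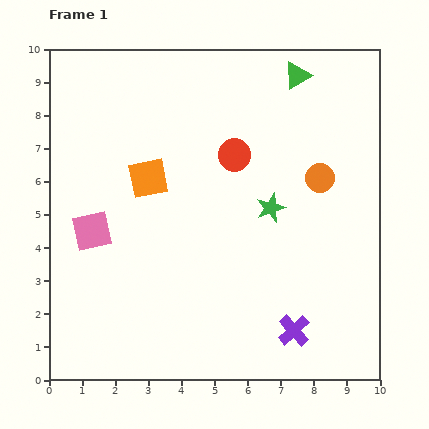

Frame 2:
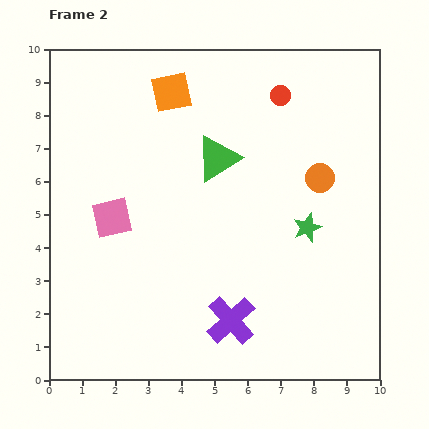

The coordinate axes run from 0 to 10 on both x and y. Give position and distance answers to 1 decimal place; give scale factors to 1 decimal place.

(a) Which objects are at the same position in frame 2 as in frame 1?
the orange circle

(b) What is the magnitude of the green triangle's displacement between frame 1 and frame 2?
3.5

The green triangle moved from (7.5, 9.2) to (5.1, 6.7), a distance of √(2.4² + 2.5²) ≈ 3.5.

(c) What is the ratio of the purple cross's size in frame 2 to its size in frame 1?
1.5×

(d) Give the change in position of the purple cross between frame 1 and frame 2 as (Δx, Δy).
(-1.9, 0.3)

The purple cross was at (7.4, 1.5) in frame 1 and (5.5, 1.8) in frame 2.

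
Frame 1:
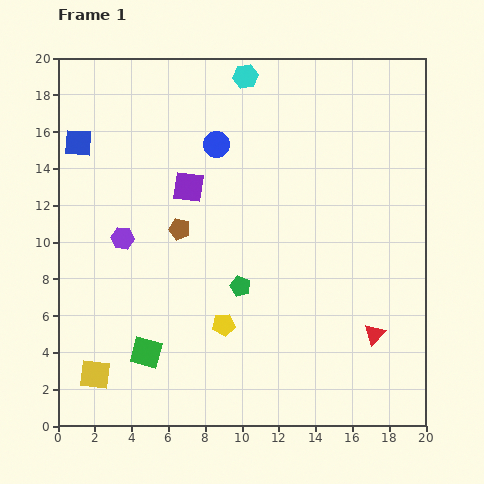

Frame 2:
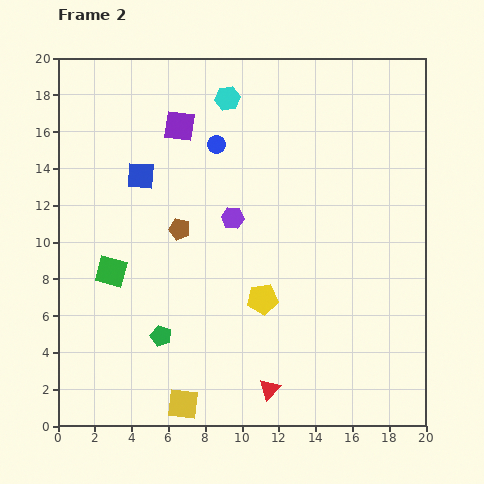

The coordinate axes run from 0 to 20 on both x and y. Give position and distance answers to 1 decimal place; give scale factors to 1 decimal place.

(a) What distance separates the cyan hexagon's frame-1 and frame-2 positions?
1.6

The cyan hexagon moved from (10.2, 19.0) to (9.2, 17.8), a distance of √(1.0² + 1.2²) ≈ 1.6.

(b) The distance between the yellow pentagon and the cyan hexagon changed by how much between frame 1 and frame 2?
-2.5

Distance in frame 1: 13.6. Distance in frame 2: 11.1.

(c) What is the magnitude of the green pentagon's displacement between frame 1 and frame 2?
5.1

The green pentagon moved from (9.9, 7.6) to (5.6, 4.9), a distance of √(4.3² + 2.7²) ≈ 5.1.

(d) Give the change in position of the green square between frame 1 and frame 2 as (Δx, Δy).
(-1.9, 4.4)

The green square was at (4.8, 4.0) in frame 1 and (2.9, 8.4) in frame 2.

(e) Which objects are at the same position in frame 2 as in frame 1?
the blue circle, the brown pentagon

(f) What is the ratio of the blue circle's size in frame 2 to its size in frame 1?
0.7×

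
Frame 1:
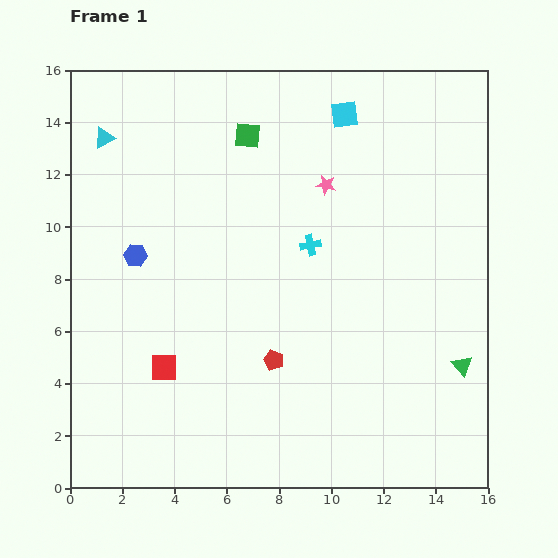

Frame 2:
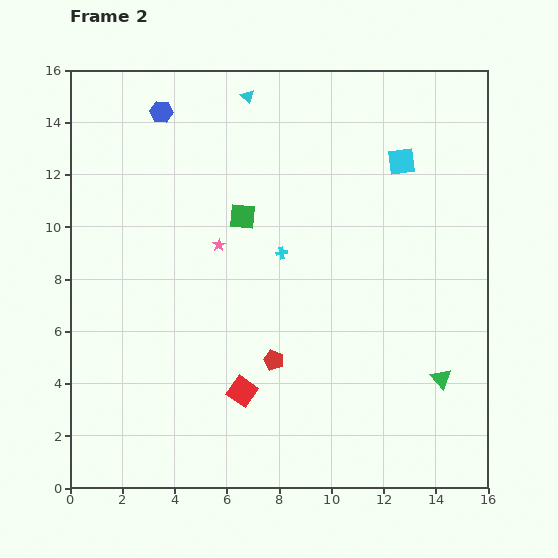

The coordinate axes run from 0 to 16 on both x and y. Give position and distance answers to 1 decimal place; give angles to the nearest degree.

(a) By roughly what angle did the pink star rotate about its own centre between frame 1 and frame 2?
27° clockwise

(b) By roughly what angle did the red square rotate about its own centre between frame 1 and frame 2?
35° clockwise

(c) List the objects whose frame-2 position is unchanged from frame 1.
the red pentagon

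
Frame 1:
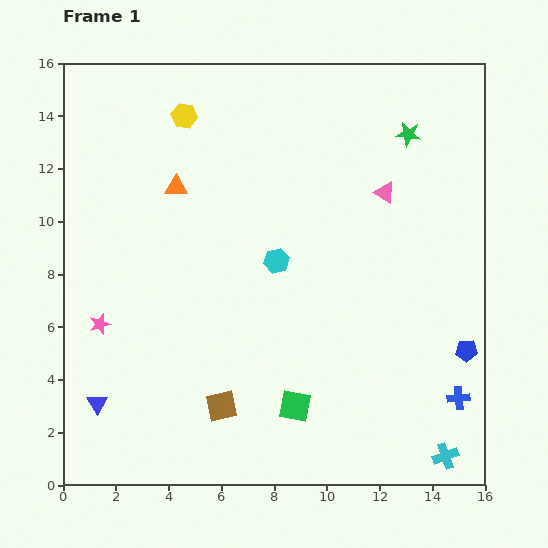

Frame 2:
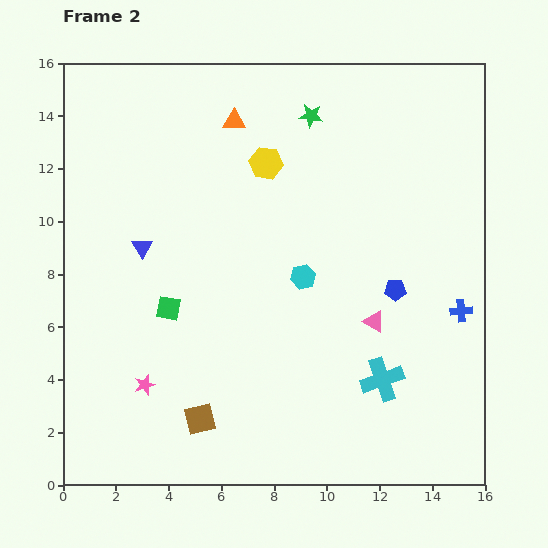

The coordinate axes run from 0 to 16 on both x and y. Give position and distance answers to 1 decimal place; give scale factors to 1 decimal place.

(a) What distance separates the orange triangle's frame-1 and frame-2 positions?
3.3

The orange triangle moved from (4.3, 11.3) to (6.5, 13.8), a distance of √(2.2² + 2.5²) ≈ 3.3.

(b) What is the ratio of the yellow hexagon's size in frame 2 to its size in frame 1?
1.3×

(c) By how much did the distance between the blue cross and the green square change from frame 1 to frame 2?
+4.9

Distance in frame 1: 6.2. Distance in frame 2: 11.1.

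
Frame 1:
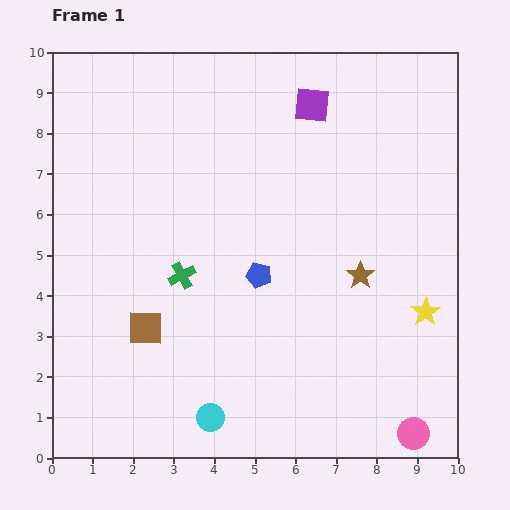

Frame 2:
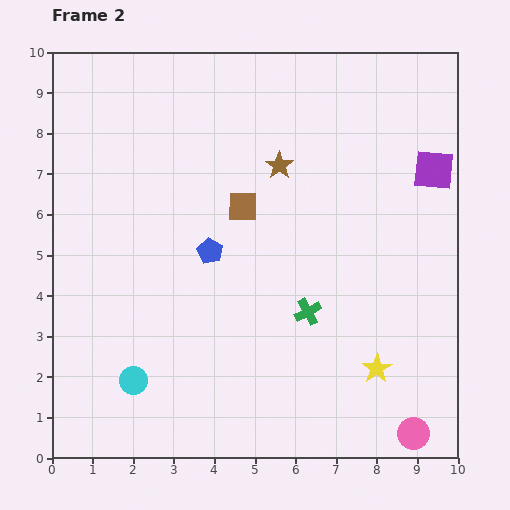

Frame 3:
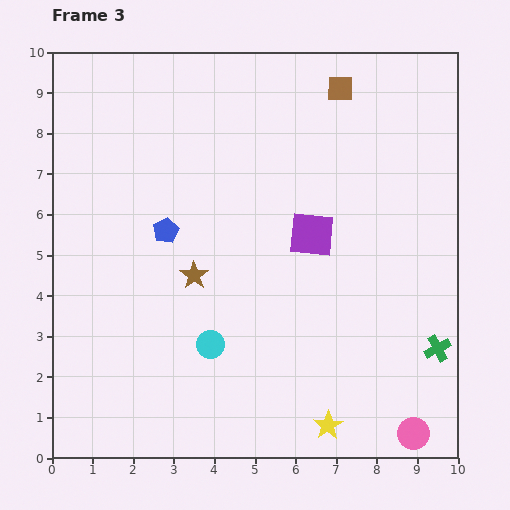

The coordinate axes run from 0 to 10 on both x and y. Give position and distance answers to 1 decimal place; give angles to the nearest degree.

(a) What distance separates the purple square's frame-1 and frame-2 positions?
3.4

The purple square moved from (6.4, 8.7) to (9.4, 7.1), a distance of √(3.0² + 1.6²) ≈ 3.4.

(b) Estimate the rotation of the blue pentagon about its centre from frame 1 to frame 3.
30° clockwise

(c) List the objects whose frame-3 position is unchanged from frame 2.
the pink circle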